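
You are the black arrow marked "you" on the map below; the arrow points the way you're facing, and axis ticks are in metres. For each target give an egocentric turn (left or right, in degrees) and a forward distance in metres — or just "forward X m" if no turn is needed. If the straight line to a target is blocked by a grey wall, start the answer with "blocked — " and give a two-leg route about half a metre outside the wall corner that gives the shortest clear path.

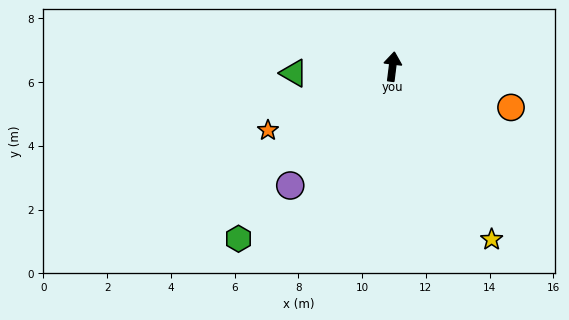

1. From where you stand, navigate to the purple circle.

turn left 146°, forward 4.9 m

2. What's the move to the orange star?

turn left 124°, forward 4.4 m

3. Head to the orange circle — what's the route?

turn right 102°, forward 3.9 m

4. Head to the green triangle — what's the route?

turn left 101°, forward 3.1 m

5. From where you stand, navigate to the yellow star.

turn right 143°, forward 6.3 m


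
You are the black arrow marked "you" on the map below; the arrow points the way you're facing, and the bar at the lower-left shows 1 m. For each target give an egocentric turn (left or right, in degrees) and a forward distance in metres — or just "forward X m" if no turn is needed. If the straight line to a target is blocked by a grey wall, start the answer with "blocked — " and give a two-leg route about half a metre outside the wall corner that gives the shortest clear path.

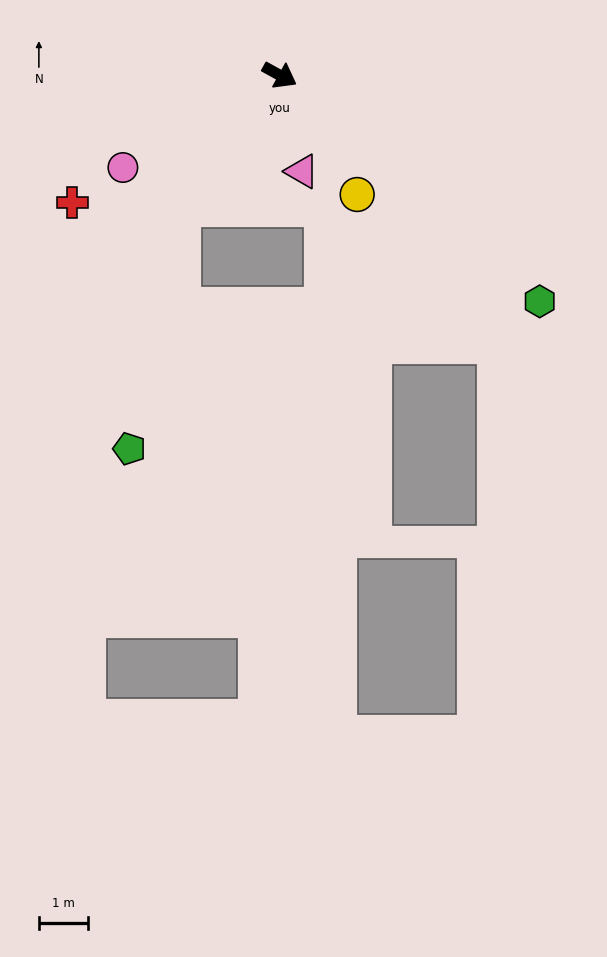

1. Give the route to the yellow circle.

turn right 28°, forward 2.9 m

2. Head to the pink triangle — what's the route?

turn right 48°, forward 2.0 m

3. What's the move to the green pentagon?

blocked — turn right 99°, forward 3.3 m, then turn left 26°, forward 5.1 m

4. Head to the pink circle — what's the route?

turn right 121°, forward 3.7 m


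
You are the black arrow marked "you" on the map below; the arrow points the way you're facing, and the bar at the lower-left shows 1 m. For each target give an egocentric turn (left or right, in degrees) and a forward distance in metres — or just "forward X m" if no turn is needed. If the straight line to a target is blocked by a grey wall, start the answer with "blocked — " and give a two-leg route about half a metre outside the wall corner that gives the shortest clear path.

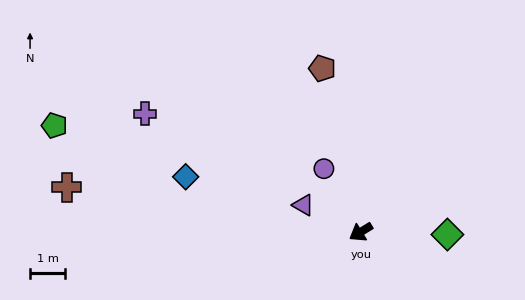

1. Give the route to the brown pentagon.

turn right 108°, forward 4.8 m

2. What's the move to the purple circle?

turn right 91°, forward 2.1 m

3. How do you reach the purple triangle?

turn right 57°, forward 1.8 m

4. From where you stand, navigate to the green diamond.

turn left 147°, forward 2.5 m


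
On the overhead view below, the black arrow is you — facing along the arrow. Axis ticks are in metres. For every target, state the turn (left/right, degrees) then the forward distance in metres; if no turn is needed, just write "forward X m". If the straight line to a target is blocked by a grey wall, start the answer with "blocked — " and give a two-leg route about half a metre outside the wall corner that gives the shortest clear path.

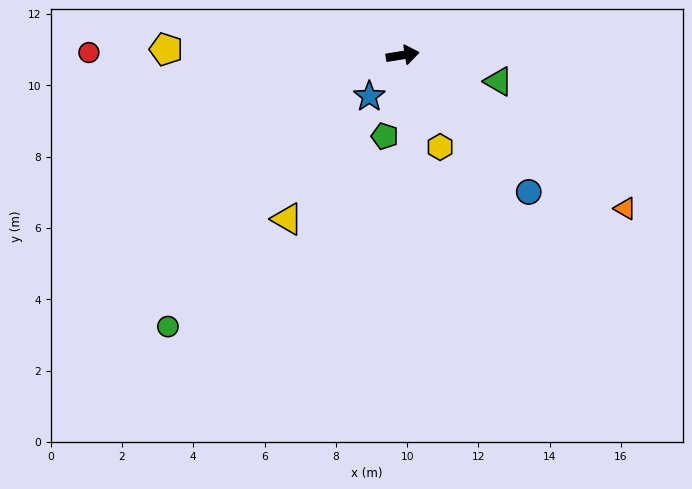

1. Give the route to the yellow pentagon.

turn left 169°, forward 6.6 m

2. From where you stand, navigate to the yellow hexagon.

turn right 77°, forward 2.8 m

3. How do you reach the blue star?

turn right 138°, forward 1.5 m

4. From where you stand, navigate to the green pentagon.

turn right 112°, forward 2.3 m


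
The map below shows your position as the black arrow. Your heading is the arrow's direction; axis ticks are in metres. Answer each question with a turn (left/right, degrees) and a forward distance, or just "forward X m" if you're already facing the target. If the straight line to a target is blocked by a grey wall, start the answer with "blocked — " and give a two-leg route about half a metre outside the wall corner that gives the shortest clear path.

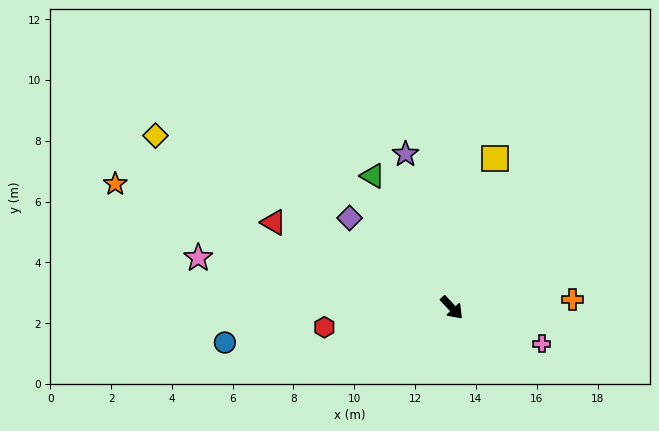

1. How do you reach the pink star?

turn right 144°, forward 8.5 m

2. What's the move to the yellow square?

turn left 121°, forward 5.1 m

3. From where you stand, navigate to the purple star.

turn left 154°, forward 5.3 m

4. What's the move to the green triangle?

turn left 168°, forward 5.1 m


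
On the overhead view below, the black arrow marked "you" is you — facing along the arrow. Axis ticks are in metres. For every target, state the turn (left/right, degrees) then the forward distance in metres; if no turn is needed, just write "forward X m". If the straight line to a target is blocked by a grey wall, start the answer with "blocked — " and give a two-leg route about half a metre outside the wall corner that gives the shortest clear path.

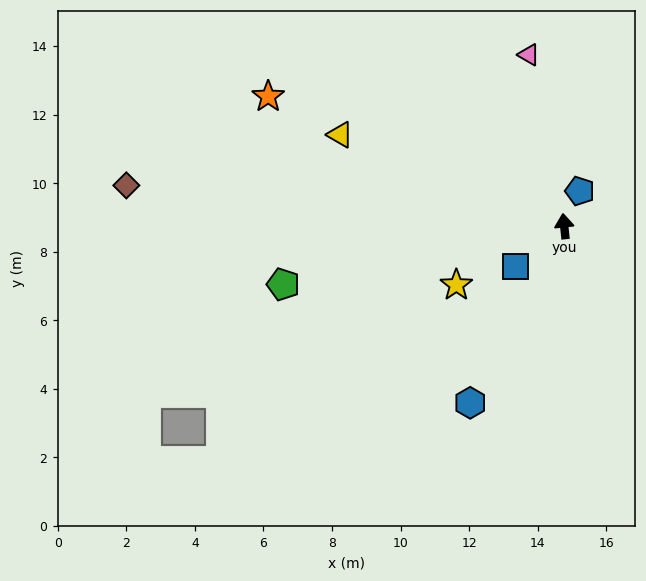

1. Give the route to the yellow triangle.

turn left 62°, forward 7.1 m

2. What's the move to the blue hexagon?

turn left 146°, forward 5.8 m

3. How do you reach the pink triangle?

turn left 6°, forward 5.1 m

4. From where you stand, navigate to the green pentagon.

turn left 96°, forward 8.4 m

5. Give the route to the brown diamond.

turn left 79°, forward 12.8 m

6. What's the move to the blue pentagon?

turn right 30°, forward 1.1 m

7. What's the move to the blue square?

turn left 123°, forward 1.8 m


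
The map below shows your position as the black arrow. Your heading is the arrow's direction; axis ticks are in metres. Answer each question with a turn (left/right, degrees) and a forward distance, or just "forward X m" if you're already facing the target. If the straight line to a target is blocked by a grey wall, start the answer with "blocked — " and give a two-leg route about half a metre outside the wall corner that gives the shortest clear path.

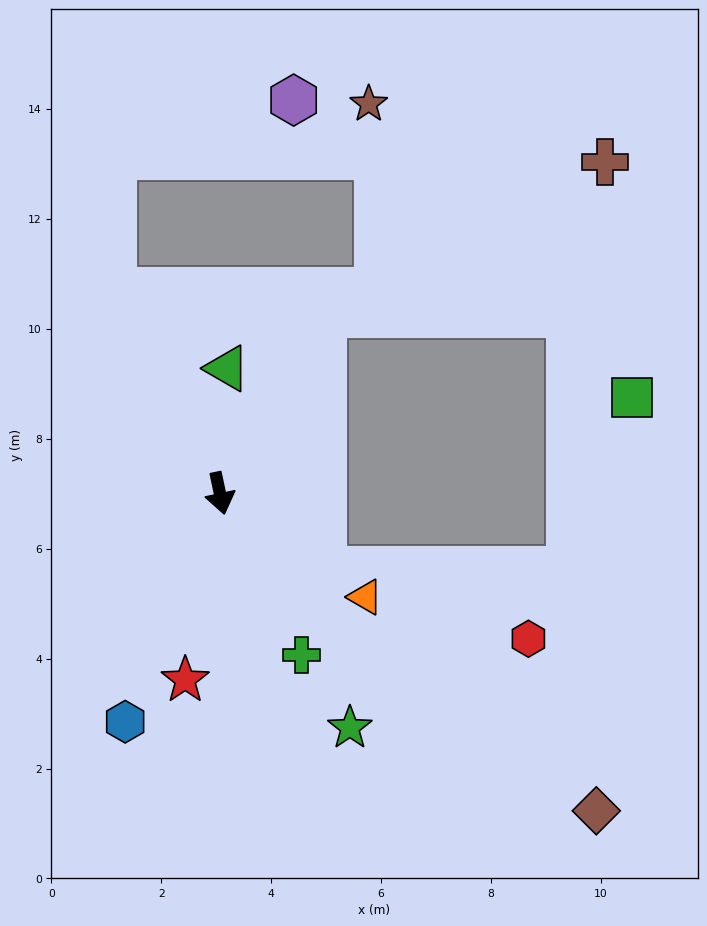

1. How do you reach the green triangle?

turn left 165°, forward 2.3 m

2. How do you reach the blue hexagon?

turn right 34°, forward 4.5 m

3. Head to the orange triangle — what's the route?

turn left 43°, forward 3.2 m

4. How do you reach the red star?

turn right 22°, forward 3.5 m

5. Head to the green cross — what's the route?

turn left 15°, forward 3.3 m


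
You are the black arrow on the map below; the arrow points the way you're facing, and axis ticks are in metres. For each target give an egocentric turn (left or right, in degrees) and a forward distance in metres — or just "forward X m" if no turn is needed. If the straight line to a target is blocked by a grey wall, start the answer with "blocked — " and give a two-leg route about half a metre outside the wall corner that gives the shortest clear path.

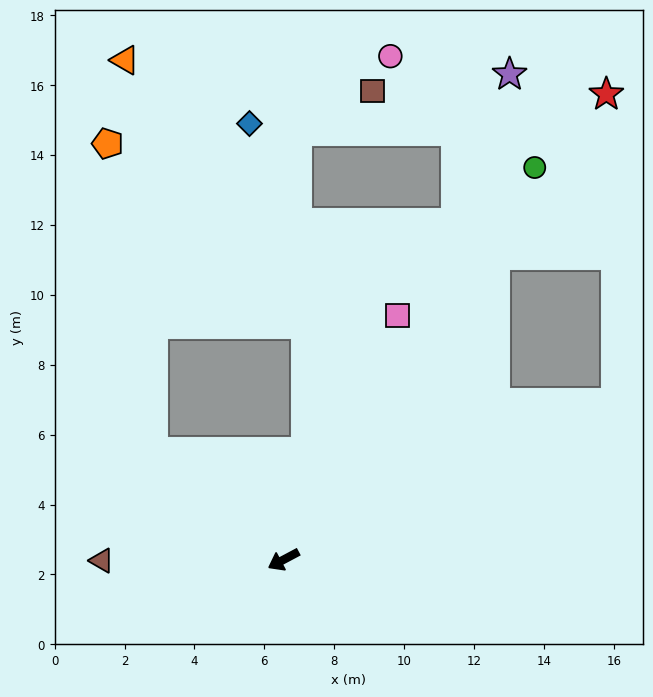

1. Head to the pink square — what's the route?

turn right 143°, forward 7.7 m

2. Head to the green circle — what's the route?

turn right 151°, forward 13.3 m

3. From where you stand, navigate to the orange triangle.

blocked — turn right 68°, forward 4.9 m, then turn right 46°, forward 11.2 m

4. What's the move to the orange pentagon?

blocked — turn right 68°, forward 4.9 m, then turn right 42°, forward 8.9 m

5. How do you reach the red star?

turn right 153°, forward 16.2 m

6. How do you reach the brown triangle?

turn right 28°, forward 5.2 m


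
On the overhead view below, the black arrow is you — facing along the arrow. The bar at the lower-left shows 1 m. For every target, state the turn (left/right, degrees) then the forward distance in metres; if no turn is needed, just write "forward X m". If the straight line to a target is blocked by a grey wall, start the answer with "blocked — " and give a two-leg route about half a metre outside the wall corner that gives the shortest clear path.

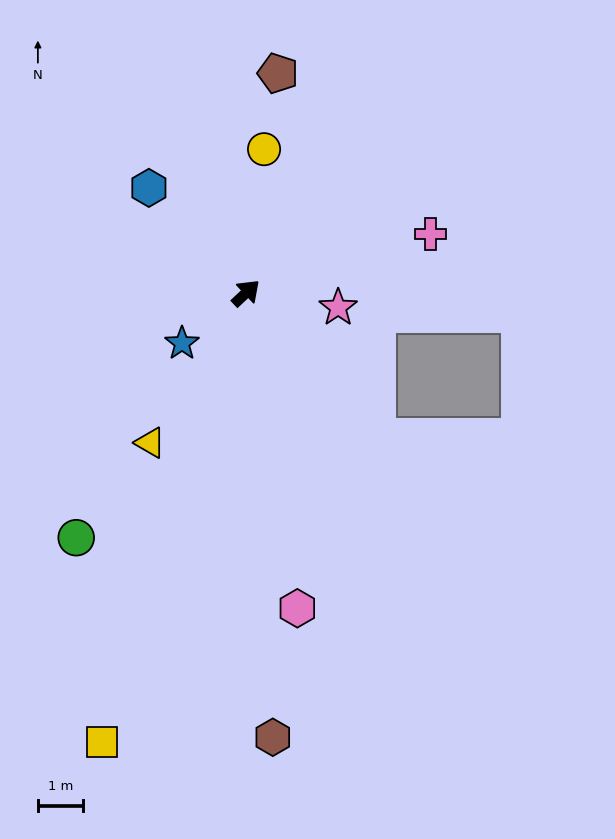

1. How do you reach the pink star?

turn right 52°, forward 2.0 m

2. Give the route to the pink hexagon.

turn right 124°, forward 7.0 m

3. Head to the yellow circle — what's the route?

turn left 40°, forward 3.2 m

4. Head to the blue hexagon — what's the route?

turn left 90°, forward 3.1 m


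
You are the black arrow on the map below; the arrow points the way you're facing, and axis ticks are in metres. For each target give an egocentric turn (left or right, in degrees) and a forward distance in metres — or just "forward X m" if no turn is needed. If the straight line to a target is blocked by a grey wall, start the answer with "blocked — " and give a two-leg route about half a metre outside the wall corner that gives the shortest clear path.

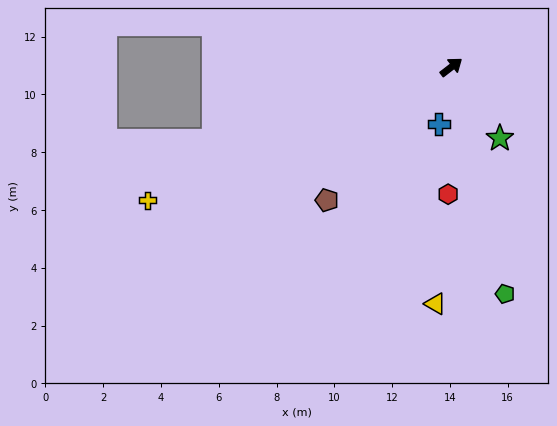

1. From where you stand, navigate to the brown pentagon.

turn right 171°, forward 6.3 m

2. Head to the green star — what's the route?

turn right 93°, forward 3.0 m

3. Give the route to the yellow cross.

turn left 166°, forward 11.5 m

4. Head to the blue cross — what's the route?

turn right 140°, forward 2.0 m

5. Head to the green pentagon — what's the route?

turn right 114°, forward 8.1 m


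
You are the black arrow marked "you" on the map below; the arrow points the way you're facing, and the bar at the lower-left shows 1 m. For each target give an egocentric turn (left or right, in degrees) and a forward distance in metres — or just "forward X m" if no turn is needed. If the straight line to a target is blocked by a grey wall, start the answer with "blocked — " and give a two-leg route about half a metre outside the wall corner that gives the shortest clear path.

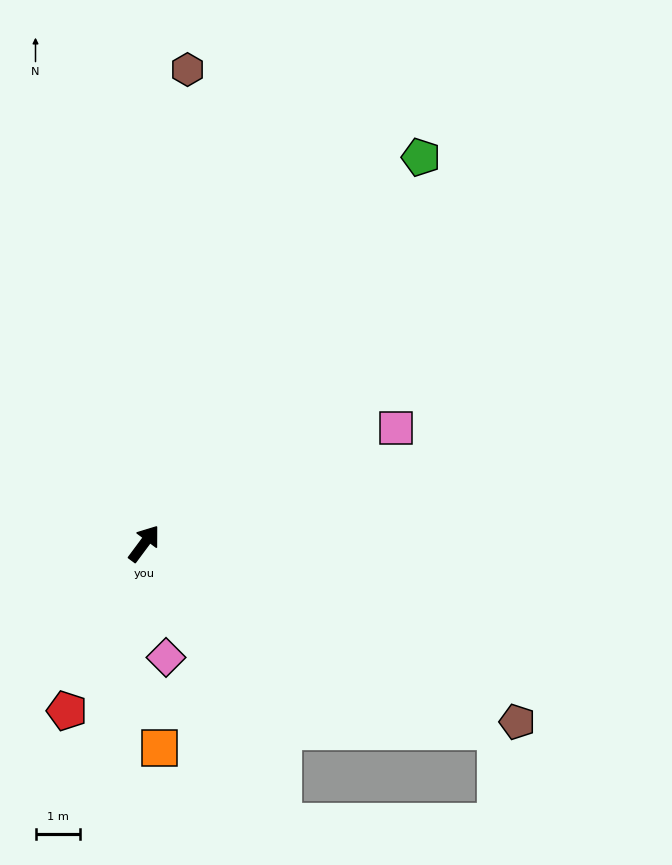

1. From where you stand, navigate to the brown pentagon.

turn right 79°, forward 9.4 m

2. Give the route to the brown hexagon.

turn left 31°, forward 10.8 m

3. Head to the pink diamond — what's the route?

turn right 133°, forward 2.6 m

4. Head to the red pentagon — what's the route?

turn right 168°, forward 4.2 m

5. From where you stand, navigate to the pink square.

turn right 29°, forward 6.3 m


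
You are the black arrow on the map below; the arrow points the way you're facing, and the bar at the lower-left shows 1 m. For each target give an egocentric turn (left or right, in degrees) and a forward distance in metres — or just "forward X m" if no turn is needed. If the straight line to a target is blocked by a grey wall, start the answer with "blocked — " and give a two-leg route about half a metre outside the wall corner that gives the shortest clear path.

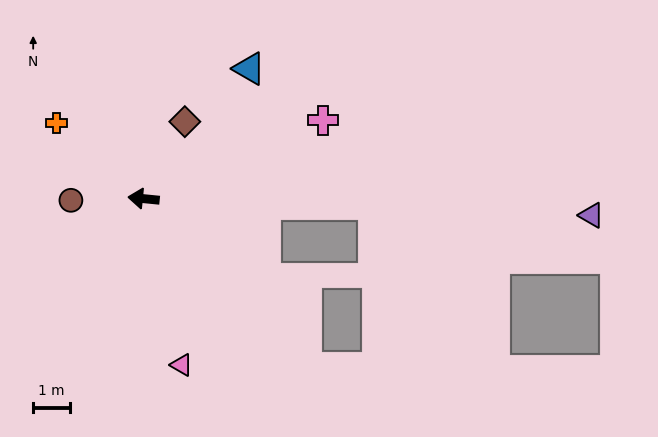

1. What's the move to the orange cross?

turn right 35°, forward 3.1 m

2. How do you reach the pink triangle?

turn left 109°, forward 4.6 m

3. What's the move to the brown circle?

turn left 7°, forward 2.0 m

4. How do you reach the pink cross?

turn right 151°, forward 5.3 m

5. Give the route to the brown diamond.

turn right 112°, forward 2.4 m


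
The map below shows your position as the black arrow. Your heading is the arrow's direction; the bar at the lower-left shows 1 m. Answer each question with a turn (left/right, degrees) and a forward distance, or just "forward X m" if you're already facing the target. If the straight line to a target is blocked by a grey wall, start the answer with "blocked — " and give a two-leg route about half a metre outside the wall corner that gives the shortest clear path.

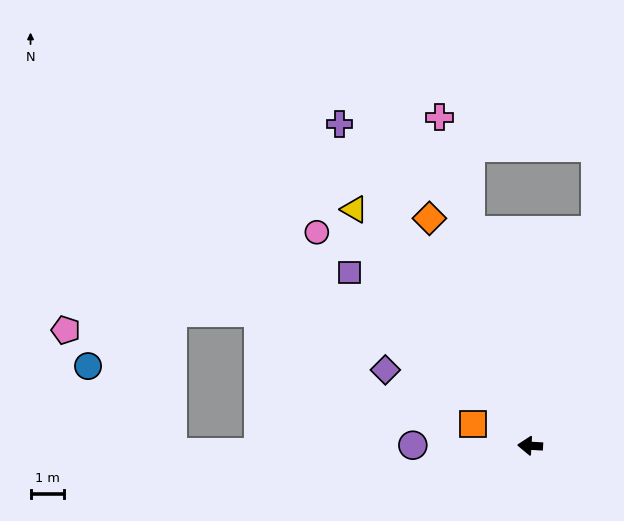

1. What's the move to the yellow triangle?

turn right 50°, forward 8.7 m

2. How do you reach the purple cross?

turn right 56°, forward 11.1 m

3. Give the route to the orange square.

turn right 17°, forward 1.8 m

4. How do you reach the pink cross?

turn right 71°, forward 10.1 m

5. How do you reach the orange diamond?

turn right 63°, forward 7.4 m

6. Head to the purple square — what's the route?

turn right 41°, forward 7.4 m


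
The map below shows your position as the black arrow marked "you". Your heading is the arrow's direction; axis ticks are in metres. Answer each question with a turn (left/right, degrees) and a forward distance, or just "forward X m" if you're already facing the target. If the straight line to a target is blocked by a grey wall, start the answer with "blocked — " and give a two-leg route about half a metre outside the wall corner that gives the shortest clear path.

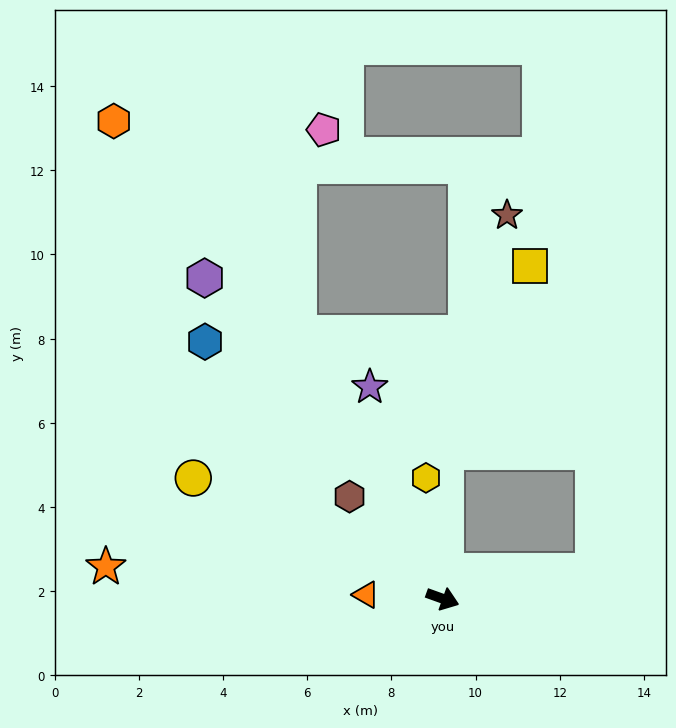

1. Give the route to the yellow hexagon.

turn left 118°, forward 2.9 m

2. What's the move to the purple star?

turn left 129°, forward 5.3 m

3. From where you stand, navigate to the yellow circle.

turn left 174°, forward 6.6 m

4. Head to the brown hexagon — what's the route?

turn left 152°, forward 3.3 m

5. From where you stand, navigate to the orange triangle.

turn right 163°, forward 1.8 m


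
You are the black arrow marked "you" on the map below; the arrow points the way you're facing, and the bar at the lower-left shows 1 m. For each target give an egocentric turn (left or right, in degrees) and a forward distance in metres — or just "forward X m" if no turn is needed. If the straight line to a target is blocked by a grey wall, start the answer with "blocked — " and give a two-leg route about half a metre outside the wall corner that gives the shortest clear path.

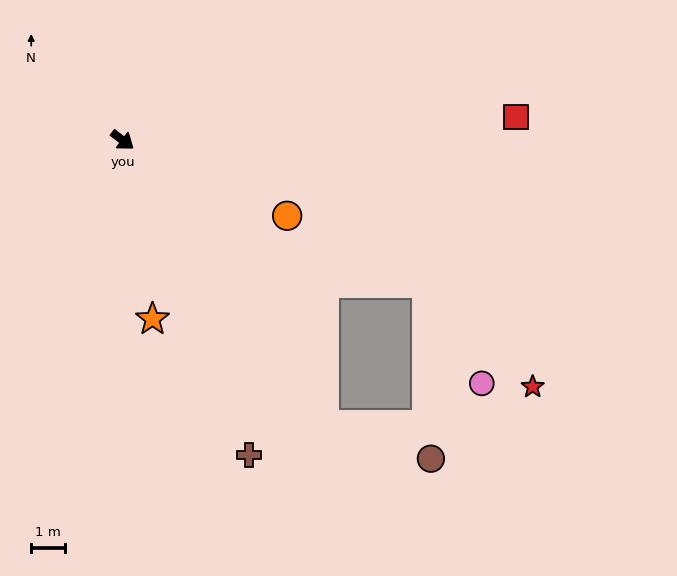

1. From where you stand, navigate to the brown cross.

turn right 31°, forward 9.9 m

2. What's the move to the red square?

turn left 41°, forward 11.5 m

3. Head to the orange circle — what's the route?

turn left 13°, forward 5.3 m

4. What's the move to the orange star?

turn right 43°, forward 5.3 m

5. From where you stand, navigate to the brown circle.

blocked — turn right 17°, forward 10.2 m, then turn left 37°, forward 3.3 m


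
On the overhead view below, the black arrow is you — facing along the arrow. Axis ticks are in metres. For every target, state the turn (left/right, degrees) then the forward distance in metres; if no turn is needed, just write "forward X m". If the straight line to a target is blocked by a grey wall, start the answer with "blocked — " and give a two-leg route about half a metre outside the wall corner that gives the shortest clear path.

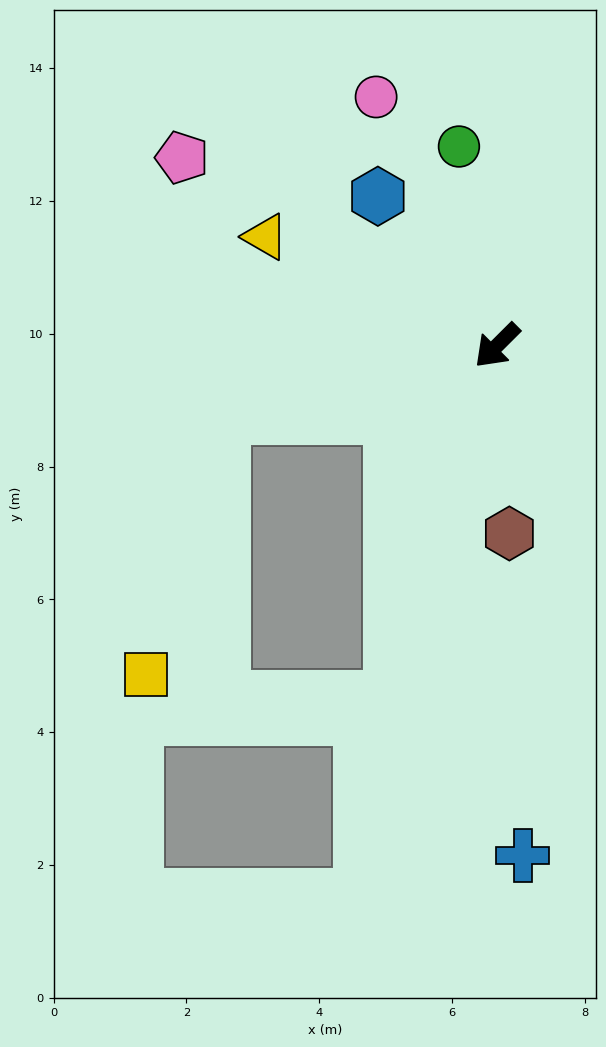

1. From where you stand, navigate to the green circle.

turn right 124°, forward 3.1 m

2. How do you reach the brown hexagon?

turn left 49°, forward 2.8 m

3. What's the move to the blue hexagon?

turn right 96°, forward 2.9 m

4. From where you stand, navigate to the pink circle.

turn right 109°, forward 4.2 m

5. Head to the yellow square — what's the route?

blocked — turn right 31°, forward 4.3 m, then turn left 60°, forward 4.1 m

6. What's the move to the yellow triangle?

turn right 70°, forward 3.9 m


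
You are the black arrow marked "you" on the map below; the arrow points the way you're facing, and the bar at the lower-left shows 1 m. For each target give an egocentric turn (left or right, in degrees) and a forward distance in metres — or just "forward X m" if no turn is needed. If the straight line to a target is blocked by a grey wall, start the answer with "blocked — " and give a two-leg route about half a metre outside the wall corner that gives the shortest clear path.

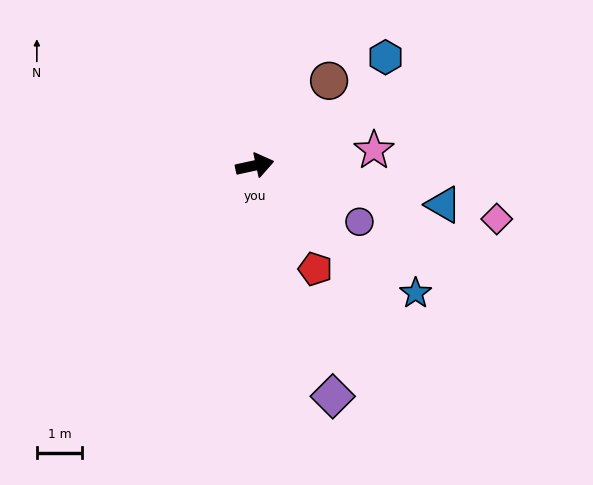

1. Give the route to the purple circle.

turn right 41°, forward 2.6 m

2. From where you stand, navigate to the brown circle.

turn left 36°, forward 2.5 m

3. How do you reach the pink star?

turn right 5°, forward 2.7 m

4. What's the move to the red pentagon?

turn right 72°, forward 2.7 m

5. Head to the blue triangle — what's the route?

turn right 24°, forward 4.3 m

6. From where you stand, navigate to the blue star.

turn right 51°, forward 4.6 m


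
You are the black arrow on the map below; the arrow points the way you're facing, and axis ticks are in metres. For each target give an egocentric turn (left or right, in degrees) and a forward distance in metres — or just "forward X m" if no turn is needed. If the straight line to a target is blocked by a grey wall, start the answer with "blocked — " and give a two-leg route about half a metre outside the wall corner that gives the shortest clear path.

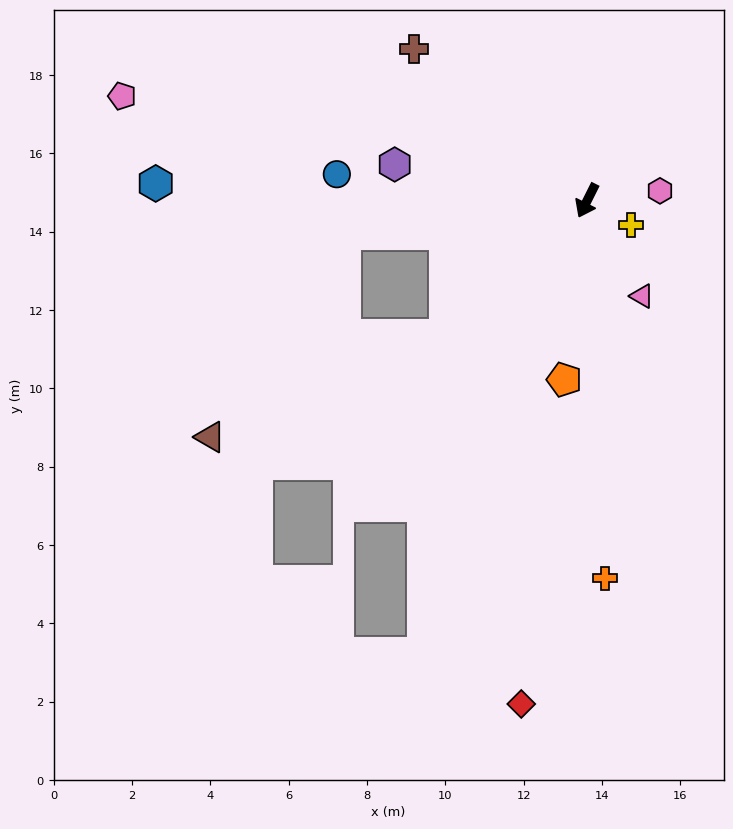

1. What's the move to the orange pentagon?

turn left 19°, forward 4.6 m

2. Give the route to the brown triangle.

blocked — turn right 20°, forward 5.0 m, then turn right 20°, forward 6.5 m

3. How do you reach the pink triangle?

turn left 56°, forward 2.8 m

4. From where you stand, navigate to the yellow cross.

turn left 88°, forward 1.3 m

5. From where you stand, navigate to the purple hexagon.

turn right 74°, forward 5.0 m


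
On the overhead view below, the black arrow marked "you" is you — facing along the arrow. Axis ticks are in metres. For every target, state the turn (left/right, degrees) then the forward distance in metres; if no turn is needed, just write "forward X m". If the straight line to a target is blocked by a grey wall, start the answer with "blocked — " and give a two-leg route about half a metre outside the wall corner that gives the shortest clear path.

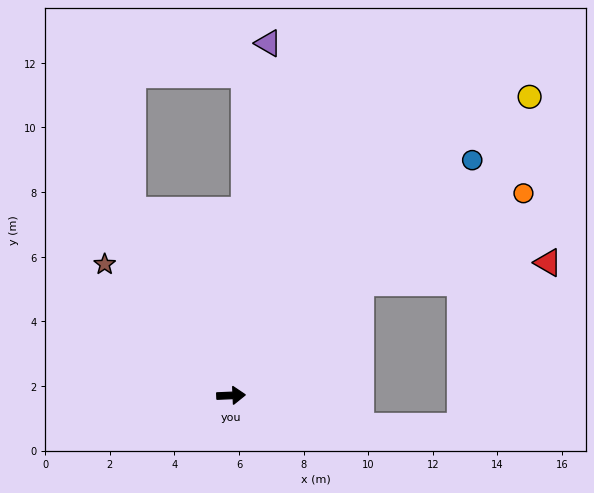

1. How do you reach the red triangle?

blocked — turn left 39°, forward 5.3 m, then turn right 35°, forward 5.8 m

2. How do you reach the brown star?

turn left 131°, forward 5.6 m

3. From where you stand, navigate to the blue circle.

turn left 42°, forward 10.4 m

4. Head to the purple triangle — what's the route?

turn left 82°, forward 11.0 m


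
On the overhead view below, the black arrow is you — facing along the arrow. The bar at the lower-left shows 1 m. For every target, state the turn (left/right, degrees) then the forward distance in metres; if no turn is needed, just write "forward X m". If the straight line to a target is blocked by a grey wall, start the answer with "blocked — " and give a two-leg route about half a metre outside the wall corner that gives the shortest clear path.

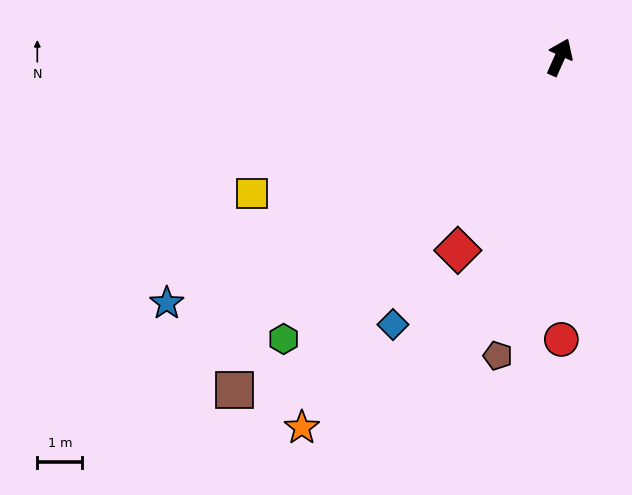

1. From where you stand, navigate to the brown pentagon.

turn right 168°, forward 6.8 m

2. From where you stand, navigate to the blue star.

turn left 146°, forward 10.3 m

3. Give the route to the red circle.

turn right 156°, forward 6.3 m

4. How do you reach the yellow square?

turn left 138°, forward 7.5 m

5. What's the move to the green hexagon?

turn left 160°, forward 8.8 m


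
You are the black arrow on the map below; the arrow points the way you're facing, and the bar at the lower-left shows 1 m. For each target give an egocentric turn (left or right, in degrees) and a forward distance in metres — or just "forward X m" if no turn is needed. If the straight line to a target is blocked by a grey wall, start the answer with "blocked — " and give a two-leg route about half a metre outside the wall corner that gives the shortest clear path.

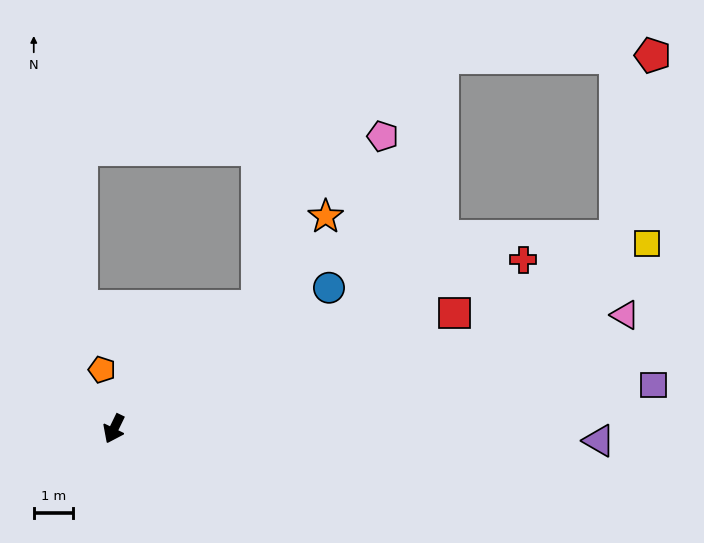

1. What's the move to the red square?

turn left 135°, forward 9.2 m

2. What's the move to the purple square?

turn left 121°, forward 13.9 m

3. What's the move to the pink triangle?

turn left 128°, forward 13.4 m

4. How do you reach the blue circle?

turn left 149°, forward 6.6 m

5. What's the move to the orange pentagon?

turn right 143°, forward 1.5 m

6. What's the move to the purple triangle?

turn left 115°, forward 12.4 m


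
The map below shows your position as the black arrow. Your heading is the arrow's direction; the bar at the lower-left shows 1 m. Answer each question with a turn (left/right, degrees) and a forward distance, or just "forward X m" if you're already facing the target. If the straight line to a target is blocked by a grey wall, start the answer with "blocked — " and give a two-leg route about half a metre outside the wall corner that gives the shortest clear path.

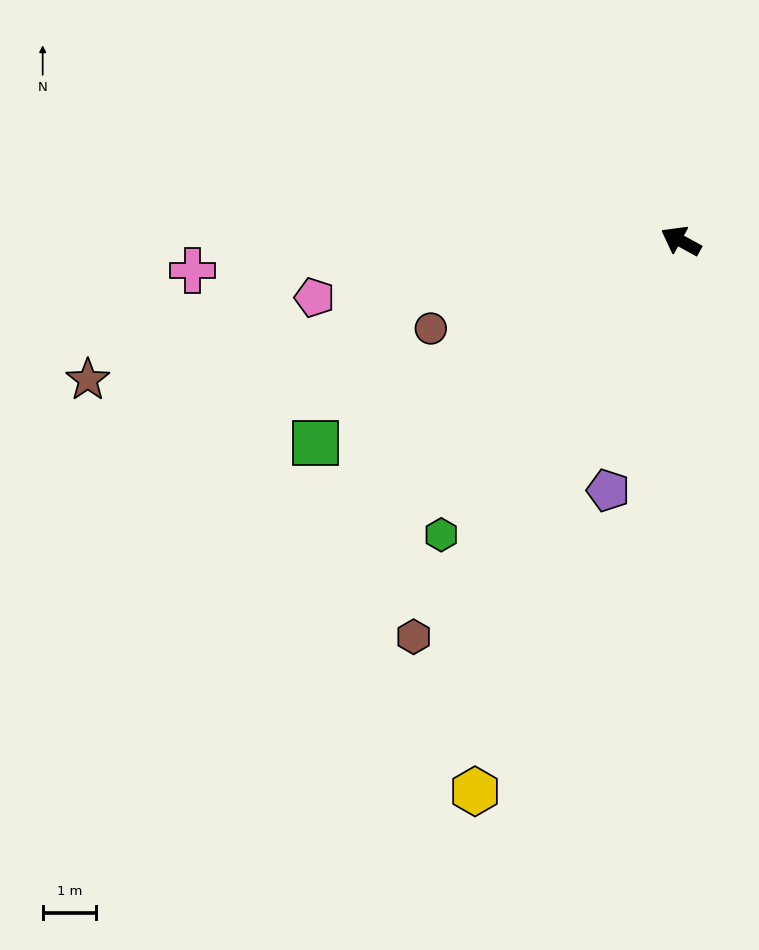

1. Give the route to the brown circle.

turn left 48°, forward 4.9 m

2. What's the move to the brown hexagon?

turn left 85°, forward 8.9 m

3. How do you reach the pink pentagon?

turn left 37°, forward 6.9 m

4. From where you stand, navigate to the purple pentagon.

turn left 102°, forward 4.8 m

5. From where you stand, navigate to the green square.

turn left 58°, forward 7.8 m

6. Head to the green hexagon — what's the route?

turn left 79°, forward 7.1 m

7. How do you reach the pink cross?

turn left 32°, forward 9.1 m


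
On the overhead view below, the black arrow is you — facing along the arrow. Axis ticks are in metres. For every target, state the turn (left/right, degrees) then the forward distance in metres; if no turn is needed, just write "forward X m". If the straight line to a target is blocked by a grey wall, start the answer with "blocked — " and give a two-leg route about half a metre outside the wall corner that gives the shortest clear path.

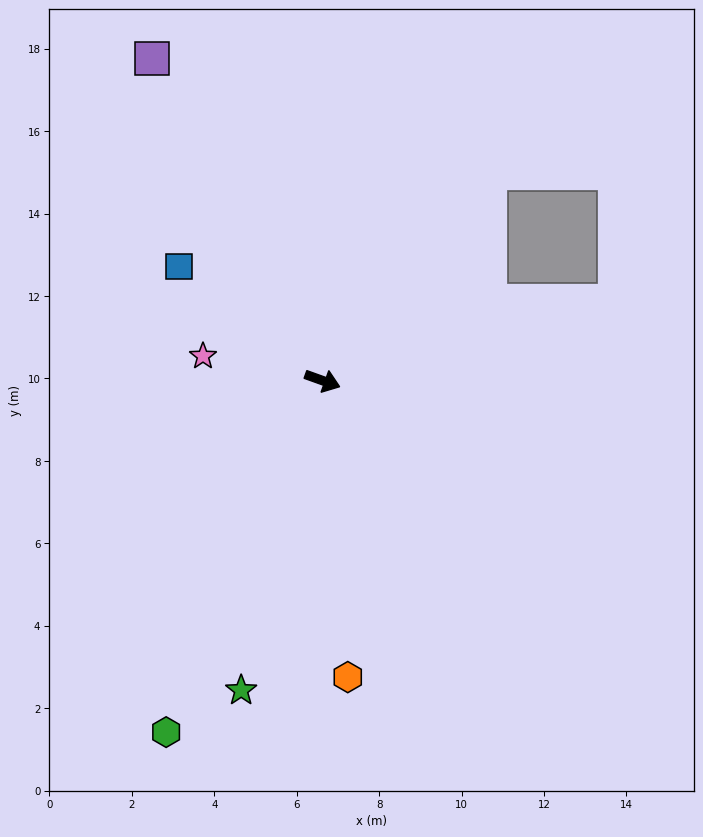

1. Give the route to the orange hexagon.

turn right 65°, forward 7.2 m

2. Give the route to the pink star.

turn right 172°, forward 3.0 m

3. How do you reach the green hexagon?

turn right 94°, forward 9.3 m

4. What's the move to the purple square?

turn left 138°, forward 8.8 m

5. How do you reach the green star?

turn right 85°, forward 7.8 m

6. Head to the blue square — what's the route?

turn left 161°, forward 4.4 m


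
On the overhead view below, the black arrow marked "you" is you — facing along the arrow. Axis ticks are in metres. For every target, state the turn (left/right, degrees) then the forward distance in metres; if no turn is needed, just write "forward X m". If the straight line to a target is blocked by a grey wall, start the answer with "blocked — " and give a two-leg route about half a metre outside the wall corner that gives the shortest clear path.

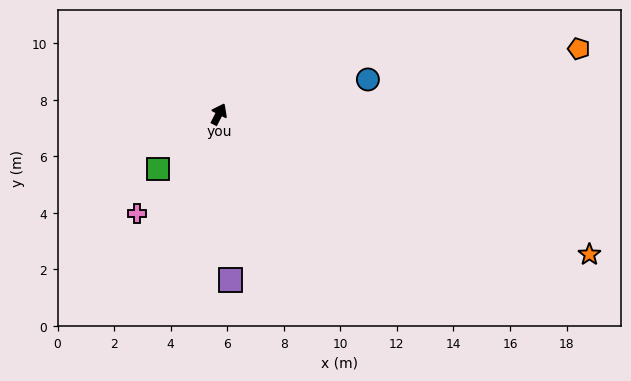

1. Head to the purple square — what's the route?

turn right 149°, forward 5.9 m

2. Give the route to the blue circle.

turn right 50°, forward 5.4 m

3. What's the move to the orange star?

turn right 84°, forward 14.0 m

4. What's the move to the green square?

turn left 159°, forward 2.9 m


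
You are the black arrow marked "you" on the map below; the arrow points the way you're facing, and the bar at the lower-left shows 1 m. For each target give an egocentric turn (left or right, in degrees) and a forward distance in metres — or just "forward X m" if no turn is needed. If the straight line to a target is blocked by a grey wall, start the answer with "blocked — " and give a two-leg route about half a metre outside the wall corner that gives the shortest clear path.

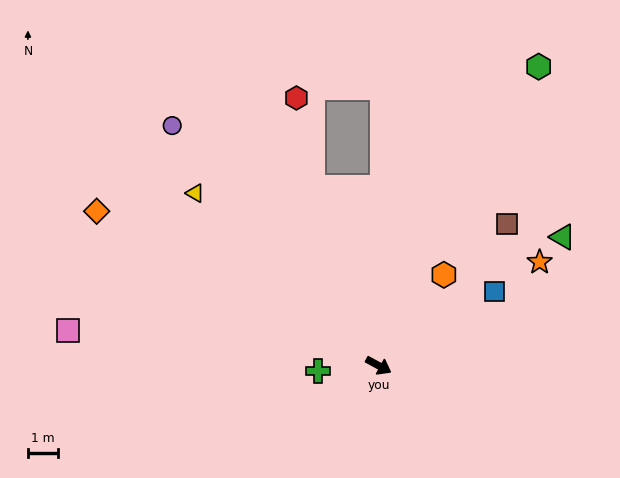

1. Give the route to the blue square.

turn left 61°, forward 4.6 m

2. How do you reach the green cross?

turn right 147°, forward 2.0 m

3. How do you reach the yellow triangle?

turn left 165°, forward 8.3 m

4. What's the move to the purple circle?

turn left 159°, forward 10.5 m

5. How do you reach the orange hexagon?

turn left 83°, forward 3.7 m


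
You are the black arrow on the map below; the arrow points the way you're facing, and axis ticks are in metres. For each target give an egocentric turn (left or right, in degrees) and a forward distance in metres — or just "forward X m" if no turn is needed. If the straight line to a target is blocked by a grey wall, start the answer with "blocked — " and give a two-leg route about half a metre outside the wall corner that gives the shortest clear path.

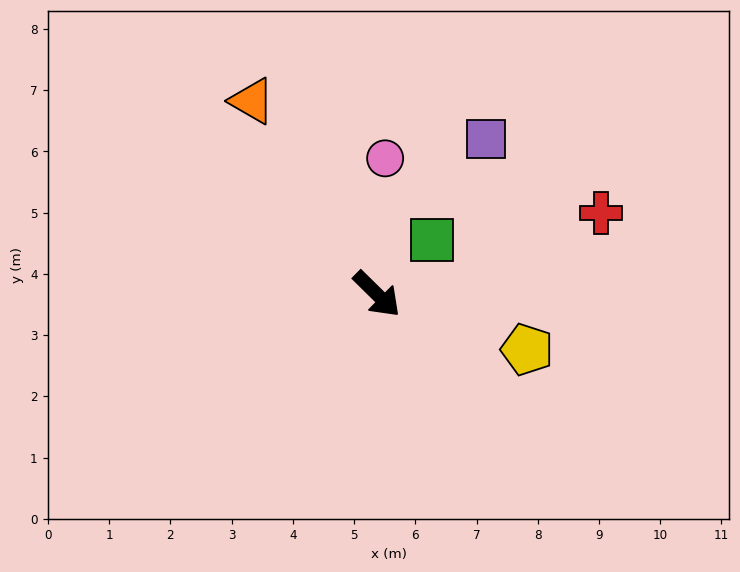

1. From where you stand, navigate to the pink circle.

turn left 131°, forward 2.2 m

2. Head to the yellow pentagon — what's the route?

turn left 24°, forward 2.6 m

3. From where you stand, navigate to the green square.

turn left 89°, forward 1.3 m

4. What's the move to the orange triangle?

turn left 167°, forward 3.8 m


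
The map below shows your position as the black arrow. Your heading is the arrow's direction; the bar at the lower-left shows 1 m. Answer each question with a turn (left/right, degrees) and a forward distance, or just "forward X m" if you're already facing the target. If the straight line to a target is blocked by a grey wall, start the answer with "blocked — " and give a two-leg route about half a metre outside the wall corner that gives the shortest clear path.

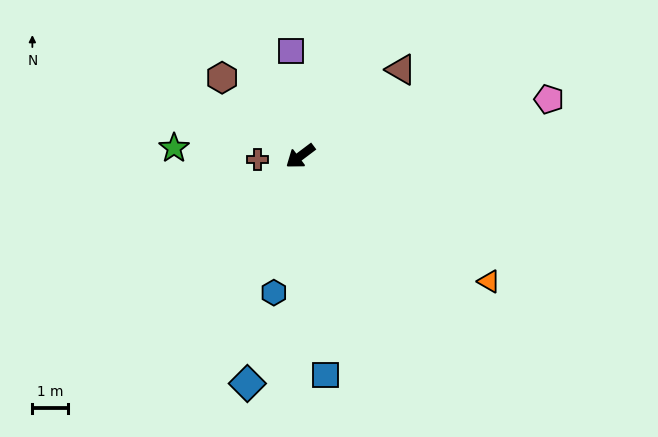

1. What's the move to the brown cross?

turn right 32°, forward 1.2 m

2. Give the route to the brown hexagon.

turn right 82°, forward 3.1 m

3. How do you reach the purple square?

turn right 122°, forward 3.0 m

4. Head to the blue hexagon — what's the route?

turn left 42°, forward 3.9 m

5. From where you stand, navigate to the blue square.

turn left 60°, forward 6.2 m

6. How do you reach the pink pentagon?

turn left 156°, forward 7.1 m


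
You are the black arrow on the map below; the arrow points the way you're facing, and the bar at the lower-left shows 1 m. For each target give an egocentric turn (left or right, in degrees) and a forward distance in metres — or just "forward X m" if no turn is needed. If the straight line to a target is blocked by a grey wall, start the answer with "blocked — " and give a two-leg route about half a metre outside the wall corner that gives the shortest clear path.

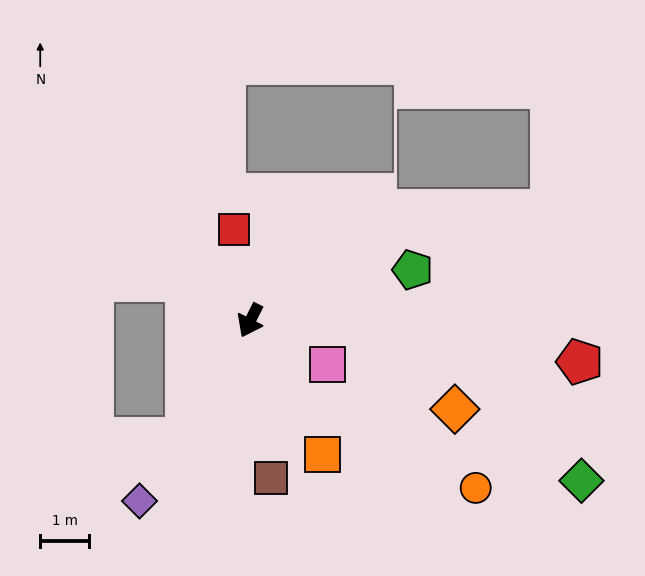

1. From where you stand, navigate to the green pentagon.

turn left 134°, forward 3.5 m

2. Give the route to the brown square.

turn left 34°, forward 3.2 m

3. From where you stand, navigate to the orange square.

turn left 55°, forward 3.1 m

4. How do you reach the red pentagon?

turn left 110°, forward 6.8 m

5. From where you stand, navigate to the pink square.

turn left 87°, forward 1.8 m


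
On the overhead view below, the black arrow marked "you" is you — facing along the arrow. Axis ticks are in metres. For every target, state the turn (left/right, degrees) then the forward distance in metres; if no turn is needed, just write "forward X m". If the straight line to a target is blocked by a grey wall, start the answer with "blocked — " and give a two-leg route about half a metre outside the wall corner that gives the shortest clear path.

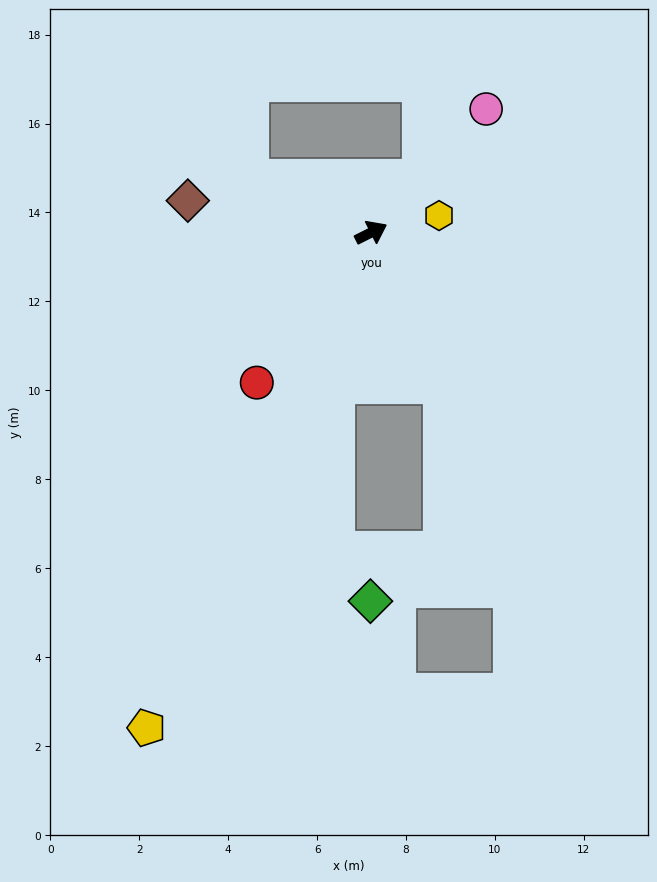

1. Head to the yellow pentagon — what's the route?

turn right 141°, forward 12.2 m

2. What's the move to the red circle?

turn right 154°, forward 4.2 m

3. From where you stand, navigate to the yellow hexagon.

turn right 13°, forward 1.6 m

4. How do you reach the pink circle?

turn left 20°, forward 3.8 m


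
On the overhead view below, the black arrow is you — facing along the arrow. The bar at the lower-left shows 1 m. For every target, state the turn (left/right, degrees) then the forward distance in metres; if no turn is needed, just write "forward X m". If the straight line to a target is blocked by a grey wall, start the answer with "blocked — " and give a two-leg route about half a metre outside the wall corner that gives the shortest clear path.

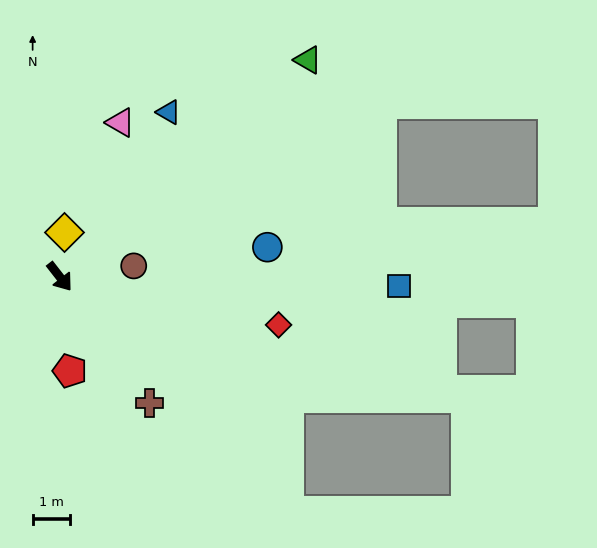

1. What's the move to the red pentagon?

turn right 32°, forward 2.5 m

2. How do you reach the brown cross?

turn right 3°, forward 4.2 m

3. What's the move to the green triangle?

turn left 93°, forward 8.8 m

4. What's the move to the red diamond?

turn left 40°, forward 6.0 m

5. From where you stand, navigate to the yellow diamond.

turn left 136°, forward 1.2 m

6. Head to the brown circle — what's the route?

turn left 60°, forward 2.0 m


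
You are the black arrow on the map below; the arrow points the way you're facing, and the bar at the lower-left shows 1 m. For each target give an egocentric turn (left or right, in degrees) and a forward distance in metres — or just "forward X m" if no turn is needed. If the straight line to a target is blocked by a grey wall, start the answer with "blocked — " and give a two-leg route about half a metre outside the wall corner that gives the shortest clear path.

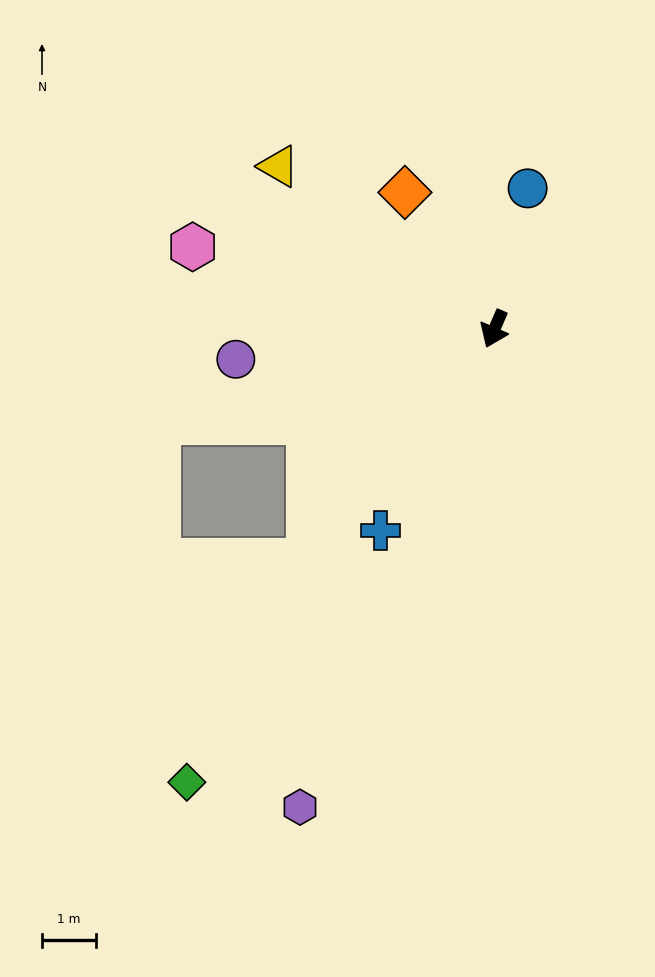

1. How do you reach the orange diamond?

turn right 123°, forward 3.0 m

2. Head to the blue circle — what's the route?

turn right 170°, forward 2.7 m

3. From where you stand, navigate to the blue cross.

turn right 6°, forward 4.3 m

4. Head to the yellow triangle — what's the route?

turn right 104°, forward 5.0 m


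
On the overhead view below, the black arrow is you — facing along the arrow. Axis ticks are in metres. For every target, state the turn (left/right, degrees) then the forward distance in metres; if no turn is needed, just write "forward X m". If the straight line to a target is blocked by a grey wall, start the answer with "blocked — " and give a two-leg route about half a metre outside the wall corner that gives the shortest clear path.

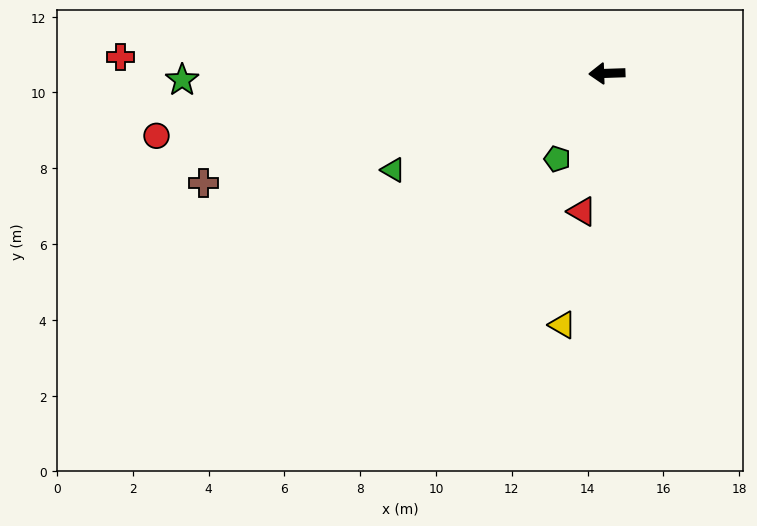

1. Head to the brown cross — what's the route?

turn left 13°, forward 11.0 m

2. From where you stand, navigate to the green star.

forward 11.2 m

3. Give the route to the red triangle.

turn left 78°, forward 3.7 m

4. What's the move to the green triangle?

turn left 22°, forward 6.2 m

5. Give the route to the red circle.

turn left 6°, forward 12.0 m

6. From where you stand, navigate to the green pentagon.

turn left 58°, forward 2.6 m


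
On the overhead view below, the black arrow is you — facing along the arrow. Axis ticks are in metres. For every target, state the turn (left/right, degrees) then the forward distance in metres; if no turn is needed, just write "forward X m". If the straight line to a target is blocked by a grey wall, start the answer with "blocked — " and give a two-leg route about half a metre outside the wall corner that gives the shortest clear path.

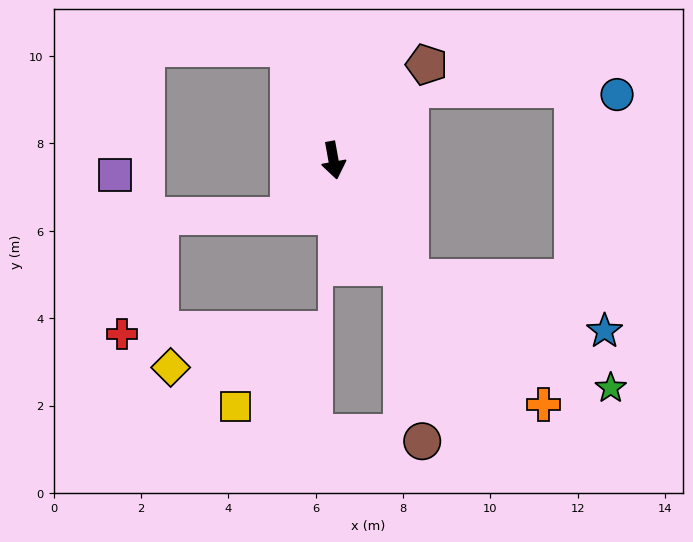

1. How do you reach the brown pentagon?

turn left 126°, forward 3.1 m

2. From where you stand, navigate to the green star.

blocked — turn left 23°, forward 3.2 m, then turn left 28°, forward 5.2 m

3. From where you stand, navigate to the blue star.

blocked — turn left 23°, forward 3.2 m, then turn left 41°, forward 4.6 m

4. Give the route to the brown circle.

blocked — turn left 22°, forward 2.9 m, then turn right 25°, forward 4.0 m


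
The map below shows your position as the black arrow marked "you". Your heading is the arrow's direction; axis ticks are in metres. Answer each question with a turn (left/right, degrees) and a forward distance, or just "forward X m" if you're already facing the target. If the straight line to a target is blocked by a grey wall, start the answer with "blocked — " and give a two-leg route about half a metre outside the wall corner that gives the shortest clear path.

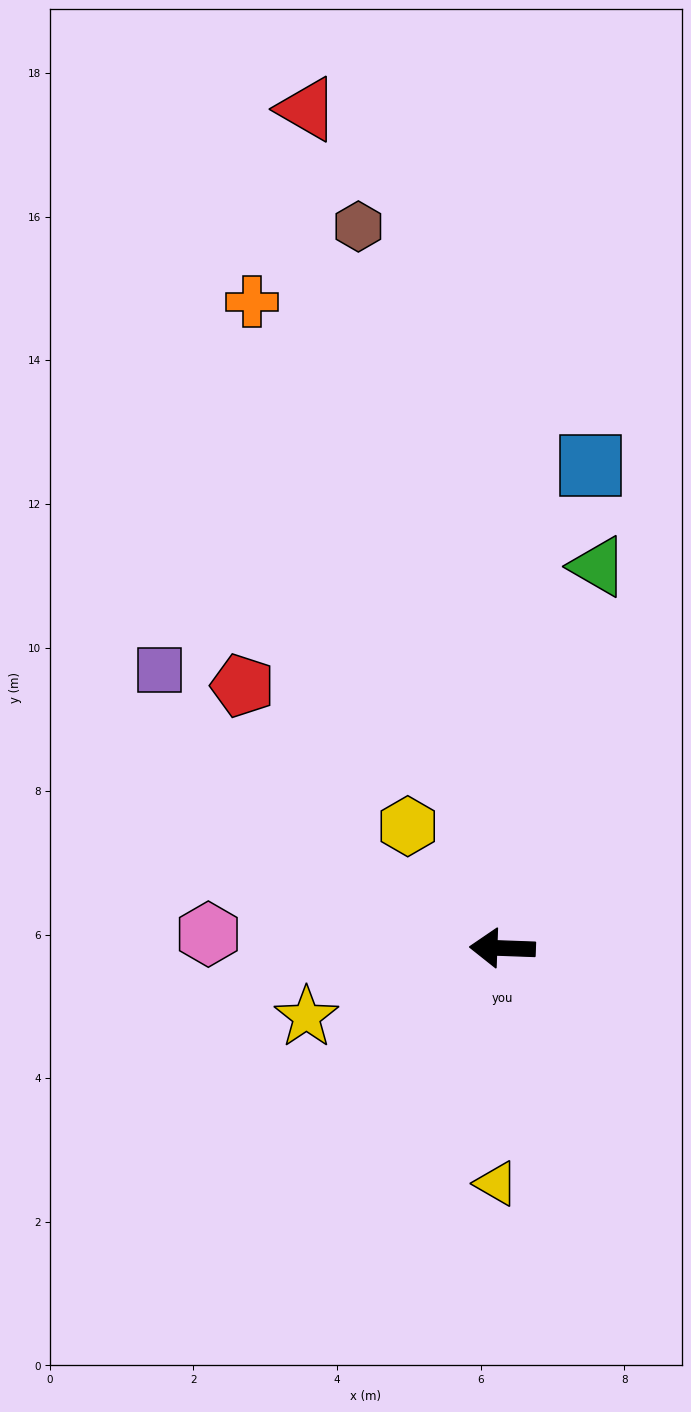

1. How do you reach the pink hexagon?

forward 4.1 m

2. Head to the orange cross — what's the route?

turn right 67°, forward 9.7 m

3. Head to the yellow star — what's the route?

turn left 21°, forward 2.9 m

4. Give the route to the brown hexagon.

turn right 77°, forward 10.3 m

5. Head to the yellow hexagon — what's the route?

turn right 50°, forward 2.1 m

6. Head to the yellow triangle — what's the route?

turn left 91°, forward 3.3 m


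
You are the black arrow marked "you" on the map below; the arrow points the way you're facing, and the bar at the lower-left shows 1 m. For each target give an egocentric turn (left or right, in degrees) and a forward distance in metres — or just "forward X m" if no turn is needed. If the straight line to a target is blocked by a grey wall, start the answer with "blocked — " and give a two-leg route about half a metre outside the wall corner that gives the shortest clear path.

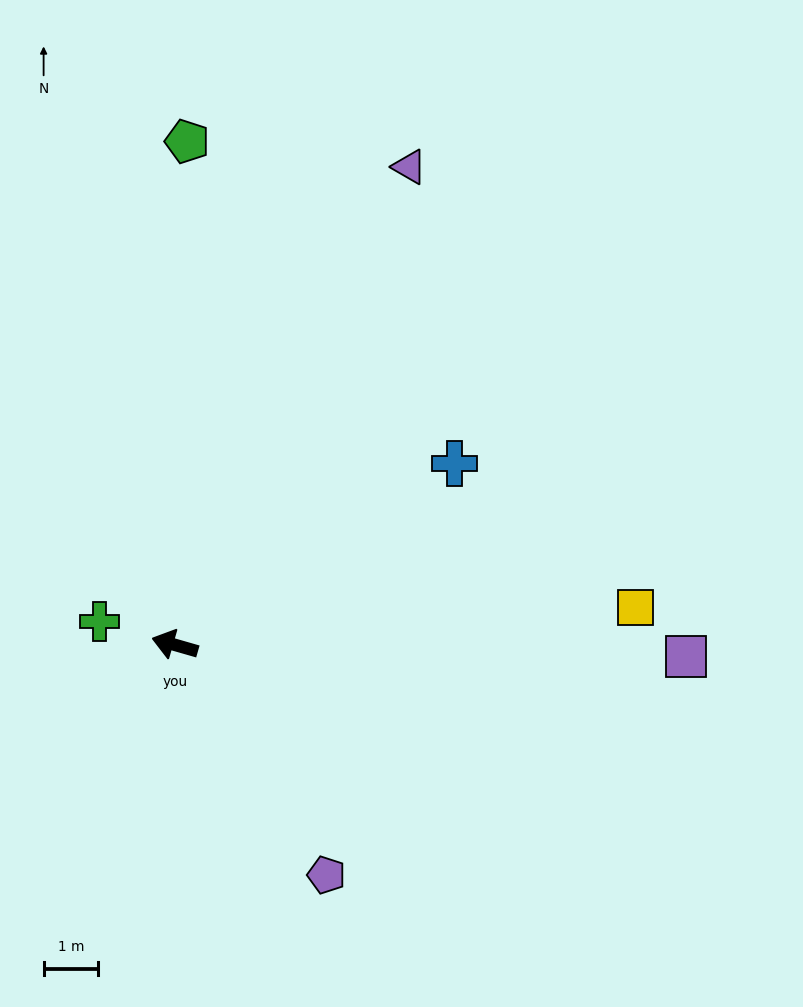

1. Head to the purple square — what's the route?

turn right 165°, forward 9.4 m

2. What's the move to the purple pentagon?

turn left 139°, forward 5.1 m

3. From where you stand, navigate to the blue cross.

turn right 131°, forward 6.1 m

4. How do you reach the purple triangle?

turn right 100°, forward 9.8 m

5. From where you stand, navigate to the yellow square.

turn right 159°, forward 8.5 m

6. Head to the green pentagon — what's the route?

turn right 75°, forward 9.2 m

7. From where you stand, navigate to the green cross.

forward 1.5 m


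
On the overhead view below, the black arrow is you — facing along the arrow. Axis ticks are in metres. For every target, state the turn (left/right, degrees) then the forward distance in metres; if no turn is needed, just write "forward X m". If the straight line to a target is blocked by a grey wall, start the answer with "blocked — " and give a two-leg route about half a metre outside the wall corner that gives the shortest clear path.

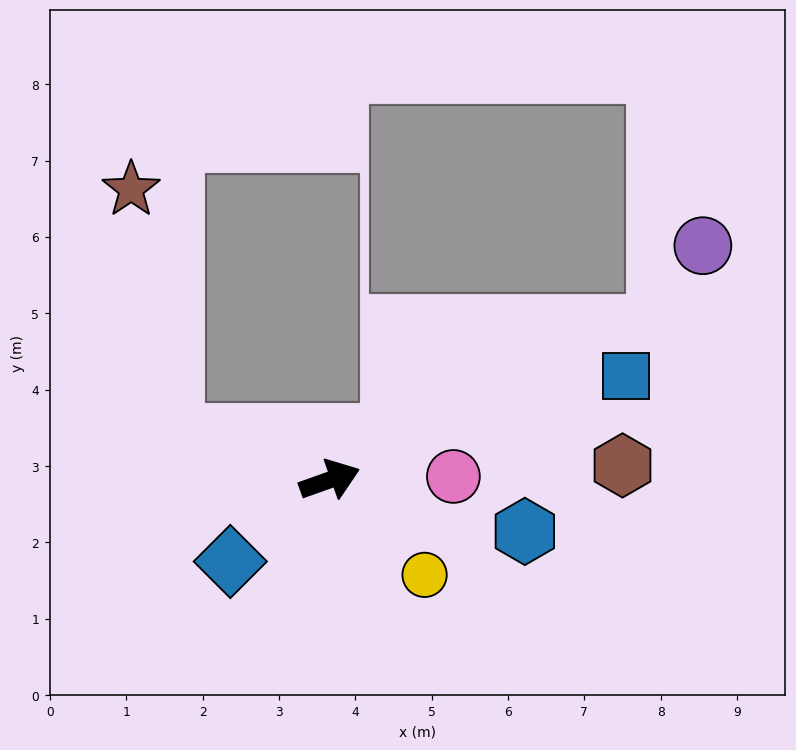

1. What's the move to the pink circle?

turn right 18°, forward 1.6 m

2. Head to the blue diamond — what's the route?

turn right 160°, forward 1.7 m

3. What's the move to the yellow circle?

turn right 65°, forward 1.8 m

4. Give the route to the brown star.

blocked — turn left 145°, forward 2.2 m, then turn right 65°, forward 3.3 m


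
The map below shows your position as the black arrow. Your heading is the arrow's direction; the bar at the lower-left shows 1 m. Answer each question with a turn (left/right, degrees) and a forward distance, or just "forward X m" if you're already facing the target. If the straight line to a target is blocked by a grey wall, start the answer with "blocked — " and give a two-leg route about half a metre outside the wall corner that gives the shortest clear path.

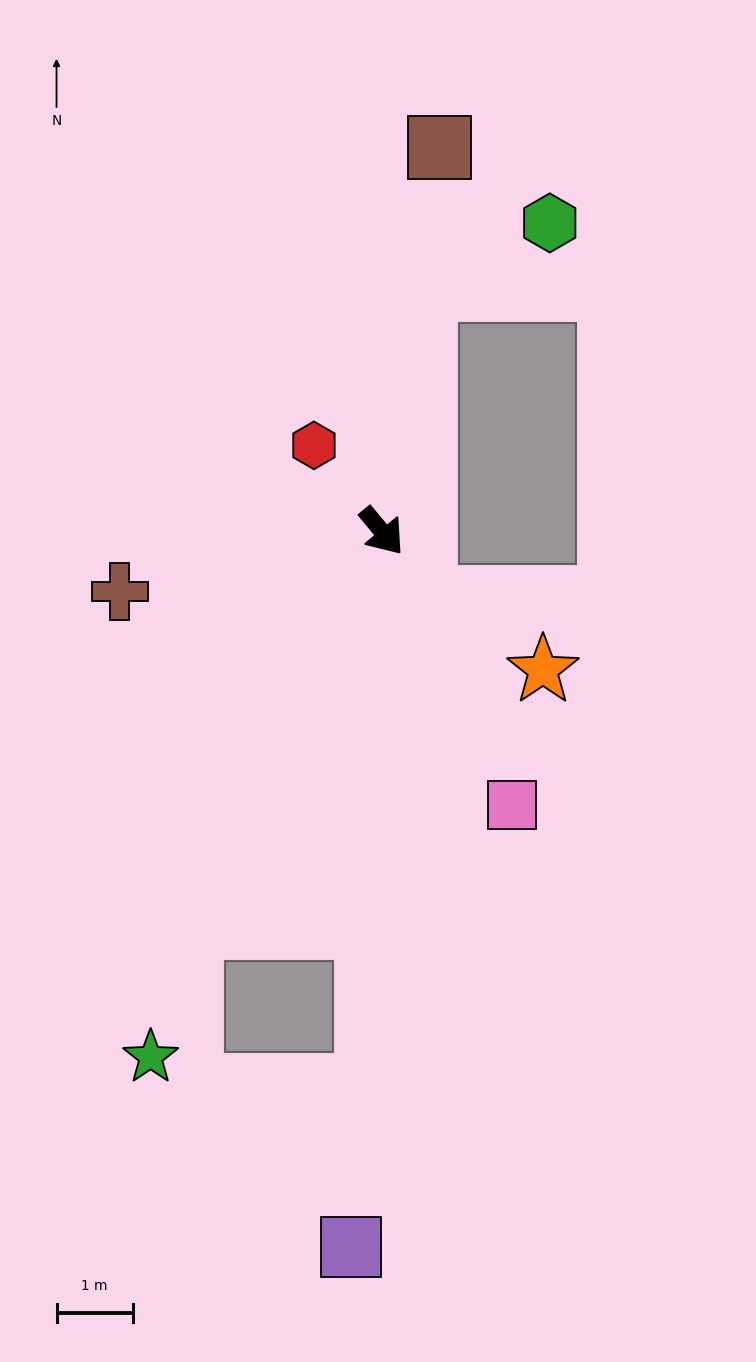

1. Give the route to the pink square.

turn right 14°, forward 4.0 m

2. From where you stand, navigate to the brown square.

turn left 132°, forward 5.1 m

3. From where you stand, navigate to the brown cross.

turn right 117°, forward 3.5 m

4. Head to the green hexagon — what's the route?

blocked — turn left 130°, forward 3.2 m, then turn right 52°, forward 1.9 m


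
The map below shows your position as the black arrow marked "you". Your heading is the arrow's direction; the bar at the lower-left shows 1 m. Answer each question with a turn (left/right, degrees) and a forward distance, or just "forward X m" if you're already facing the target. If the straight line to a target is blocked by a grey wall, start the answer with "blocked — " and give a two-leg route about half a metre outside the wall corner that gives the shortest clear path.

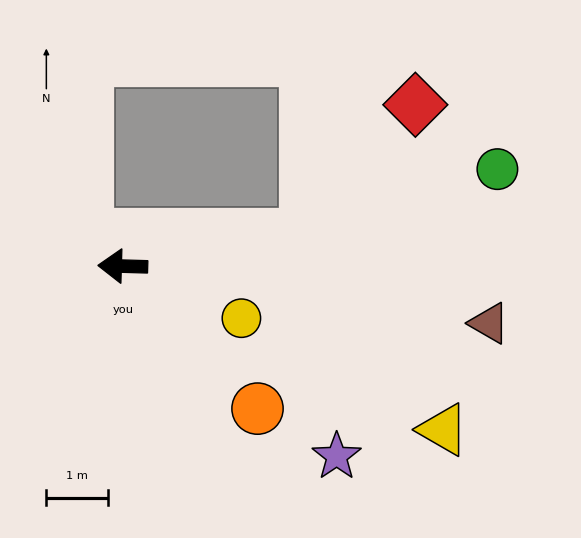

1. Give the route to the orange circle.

turn left 135°, forward 3.2 m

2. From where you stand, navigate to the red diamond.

blocked — turn right 169°, forward 3.0 m, then turn left 41°, forward 2.7 m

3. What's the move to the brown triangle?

turn left 173°, forward 6.0 m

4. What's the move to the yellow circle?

turn left 158°, forward 2.1 m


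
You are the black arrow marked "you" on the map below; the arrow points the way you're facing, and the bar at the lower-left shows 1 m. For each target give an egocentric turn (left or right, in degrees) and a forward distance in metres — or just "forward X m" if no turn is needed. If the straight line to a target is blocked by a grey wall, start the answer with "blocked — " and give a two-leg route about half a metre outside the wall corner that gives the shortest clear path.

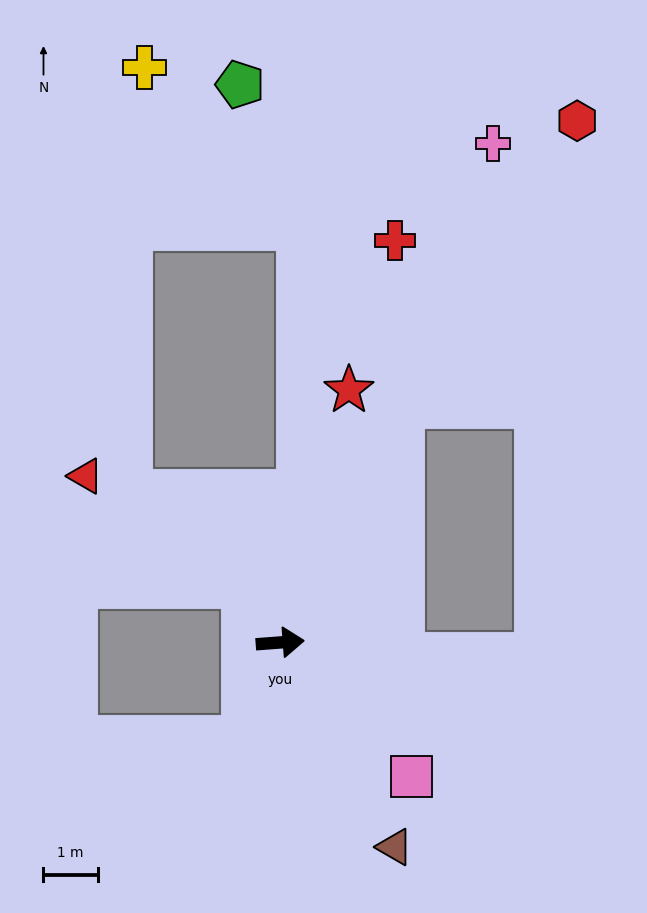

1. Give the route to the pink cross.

turn left 63°, forward 10.0 m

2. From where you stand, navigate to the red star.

turn left 70°, forward 4.8 m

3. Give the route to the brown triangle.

turn right 65°, forward 4.3 m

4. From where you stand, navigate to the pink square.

turn right 50°, forward 3.5 m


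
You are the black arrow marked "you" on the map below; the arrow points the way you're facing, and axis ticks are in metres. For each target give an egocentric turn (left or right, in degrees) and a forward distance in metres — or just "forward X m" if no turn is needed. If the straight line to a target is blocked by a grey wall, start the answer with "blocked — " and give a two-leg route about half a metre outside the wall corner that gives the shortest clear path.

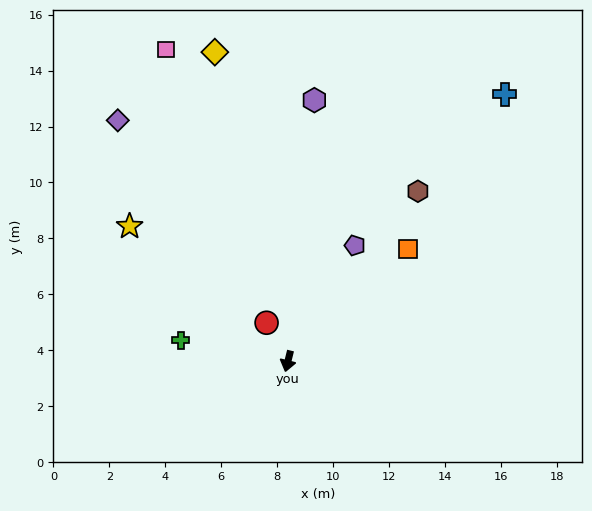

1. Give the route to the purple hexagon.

turn right 172°, forward 9.4 m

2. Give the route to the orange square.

turn left 147°, forward 5.9 m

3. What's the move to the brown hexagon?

turn left 156°, forward 7.7 m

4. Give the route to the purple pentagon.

turn left 164°, forward 4.8 m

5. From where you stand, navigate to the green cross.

turn right 87°, forward 3.9 m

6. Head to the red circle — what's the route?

turn right 137°, forward 1.6 m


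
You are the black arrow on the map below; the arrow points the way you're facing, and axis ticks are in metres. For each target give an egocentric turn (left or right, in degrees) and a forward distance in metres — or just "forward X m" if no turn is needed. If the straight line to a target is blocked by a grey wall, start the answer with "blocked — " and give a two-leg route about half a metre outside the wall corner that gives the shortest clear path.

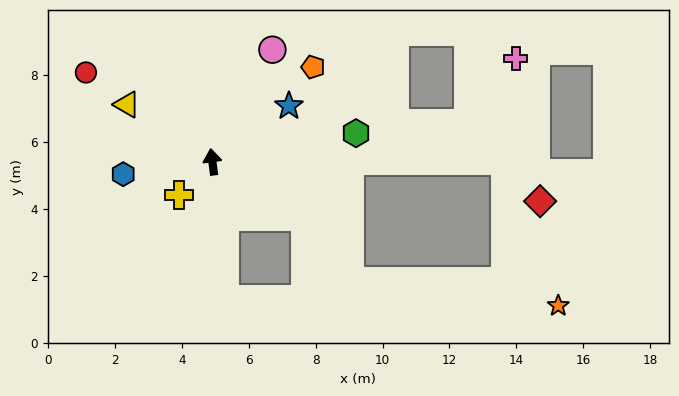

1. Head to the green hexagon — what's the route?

turn right 86°, forward 4.4 m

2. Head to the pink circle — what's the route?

turn right 36°, forward 3.8 m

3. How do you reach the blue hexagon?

turn left 90°, forward 2.7 m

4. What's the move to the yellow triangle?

turn left 49°, forward 3.1 m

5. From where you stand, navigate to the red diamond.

blocked — turn right 97°, forward 8.7 m, then turn right 49°, forward 1.6 m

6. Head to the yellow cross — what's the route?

turn left 127°, forward 1.4 m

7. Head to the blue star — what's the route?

turn right 61°, forward 2.8 m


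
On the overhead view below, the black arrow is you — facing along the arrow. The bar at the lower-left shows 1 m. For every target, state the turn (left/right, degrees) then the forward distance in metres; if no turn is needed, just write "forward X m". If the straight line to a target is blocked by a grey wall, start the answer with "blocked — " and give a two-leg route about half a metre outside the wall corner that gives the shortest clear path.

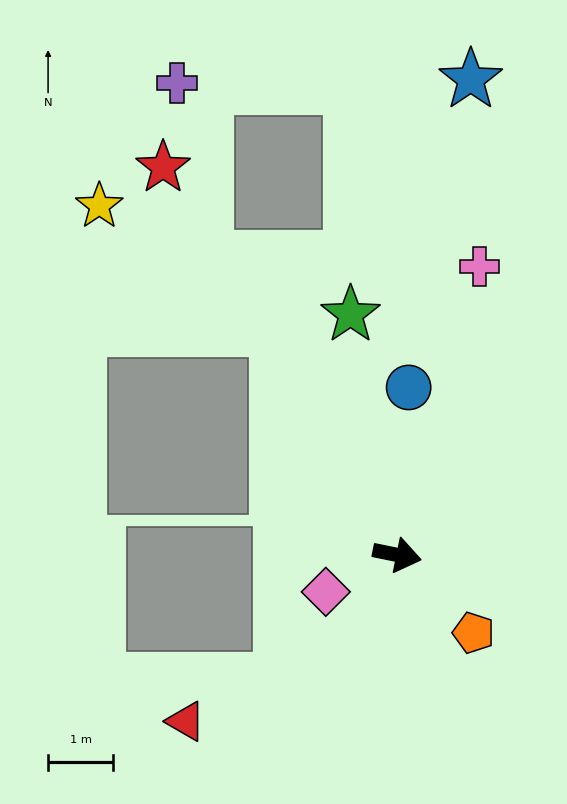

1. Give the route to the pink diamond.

turn right 141°, forward 1.2 m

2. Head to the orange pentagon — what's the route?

turn right 34°, forward 1.7 m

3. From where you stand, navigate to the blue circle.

turn left 98°, forward 2.6 m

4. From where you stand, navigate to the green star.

turn left 113°, forward 3.8 m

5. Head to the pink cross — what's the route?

turn left 86°, forward 4.6 m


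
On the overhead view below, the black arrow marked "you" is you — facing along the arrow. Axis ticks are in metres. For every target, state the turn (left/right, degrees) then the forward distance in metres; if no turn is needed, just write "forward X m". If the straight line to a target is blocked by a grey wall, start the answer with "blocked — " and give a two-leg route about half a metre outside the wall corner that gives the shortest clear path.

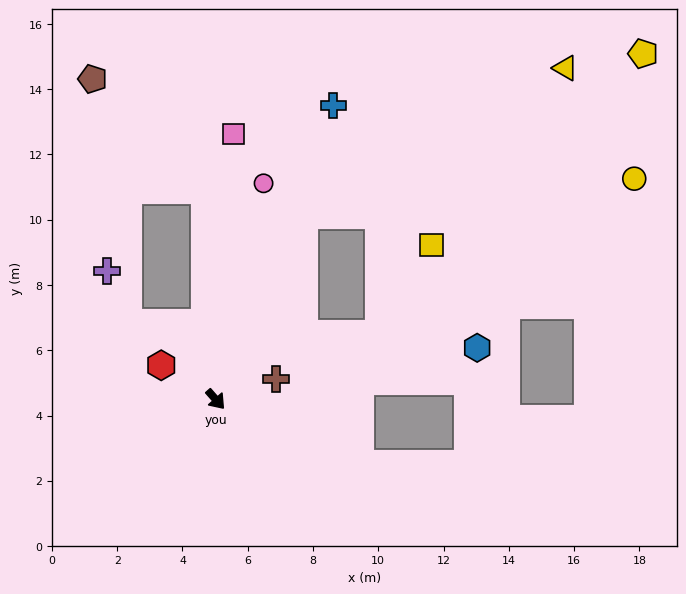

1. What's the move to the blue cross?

turn left 117°, forward 9.7 m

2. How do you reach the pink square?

turn left 135°, forward 8.1 m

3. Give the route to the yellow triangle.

blocked — turn left 113°, forward 6.2 m, then turn right 35°, forward 9.2 m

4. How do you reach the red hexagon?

turn right 163°, forward 2.0 m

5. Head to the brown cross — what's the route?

turn left 67°, forward 1.9 m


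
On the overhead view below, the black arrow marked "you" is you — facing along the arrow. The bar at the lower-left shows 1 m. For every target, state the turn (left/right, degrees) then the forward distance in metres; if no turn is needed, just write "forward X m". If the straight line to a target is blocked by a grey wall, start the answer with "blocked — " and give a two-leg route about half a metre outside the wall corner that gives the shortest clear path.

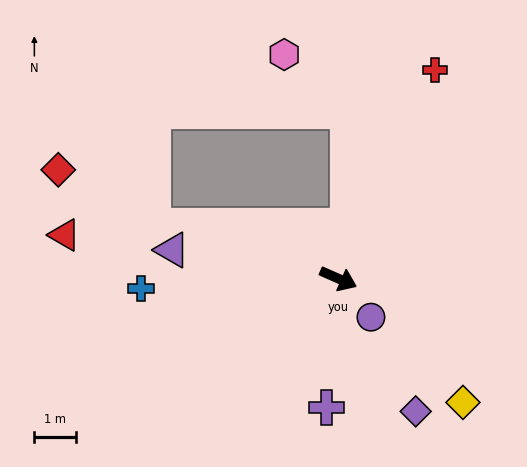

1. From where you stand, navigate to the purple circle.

turn right 26°, forward 1.2 m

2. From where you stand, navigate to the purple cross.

turn right 72°, forward 3.1 m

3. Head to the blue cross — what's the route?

turn right 153°, forward 4.7 m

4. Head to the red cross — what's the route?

turn left 89°, forward 5.5 m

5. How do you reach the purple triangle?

turn right 166°, forward 4.0 m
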